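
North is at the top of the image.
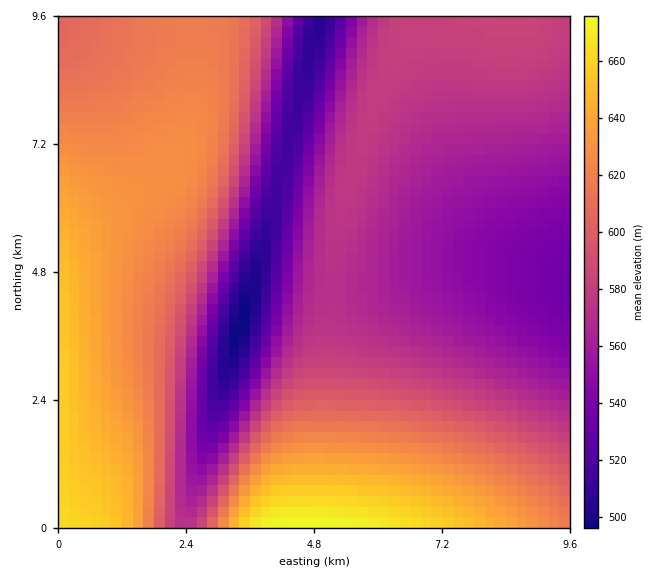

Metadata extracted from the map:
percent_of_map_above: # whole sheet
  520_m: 95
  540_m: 90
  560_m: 75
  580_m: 52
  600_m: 41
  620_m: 27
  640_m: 11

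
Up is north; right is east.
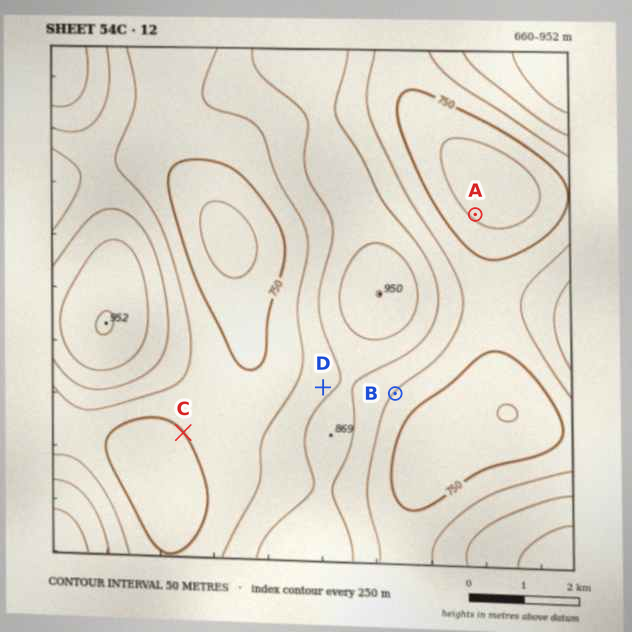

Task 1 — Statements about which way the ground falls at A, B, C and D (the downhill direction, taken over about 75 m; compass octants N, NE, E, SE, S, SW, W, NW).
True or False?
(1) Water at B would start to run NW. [False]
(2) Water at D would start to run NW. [True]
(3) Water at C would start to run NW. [False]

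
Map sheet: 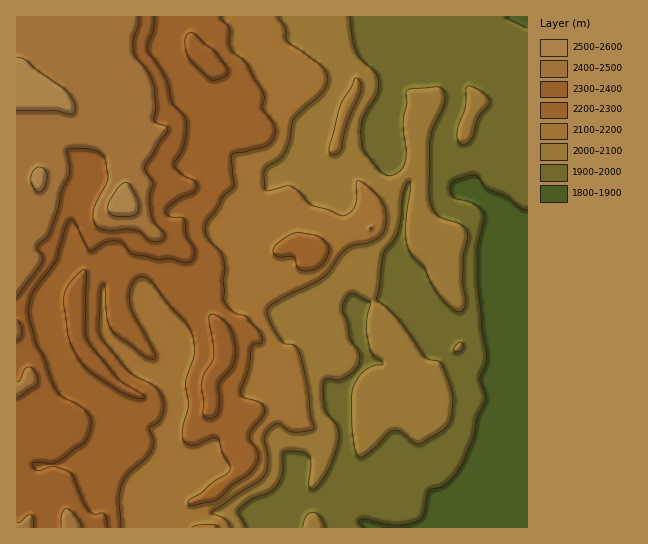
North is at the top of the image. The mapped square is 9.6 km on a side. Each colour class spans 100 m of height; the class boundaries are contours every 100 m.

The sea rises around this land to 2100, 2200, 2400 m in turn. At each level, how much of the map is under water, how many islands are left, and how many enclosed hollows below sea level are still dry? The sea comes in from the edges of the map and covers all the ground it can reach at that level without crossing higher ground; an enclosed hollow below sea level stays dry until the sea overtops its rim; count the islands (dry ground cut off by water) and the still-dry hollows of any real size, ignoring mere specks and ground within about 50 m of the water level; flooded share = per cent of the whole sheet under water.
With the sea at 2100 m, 45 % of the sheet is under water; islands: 0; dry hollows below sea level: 0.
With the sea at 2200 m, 61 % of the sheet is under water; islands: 0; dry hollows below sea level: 0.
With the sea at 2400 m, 89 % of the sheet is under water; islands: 0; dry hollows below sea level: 0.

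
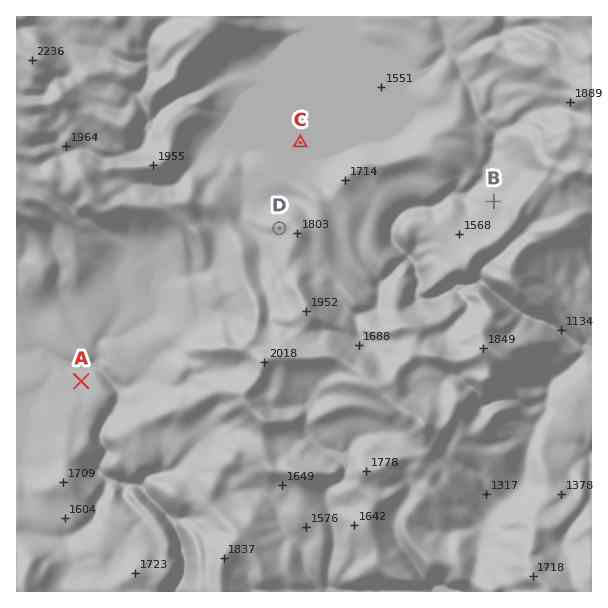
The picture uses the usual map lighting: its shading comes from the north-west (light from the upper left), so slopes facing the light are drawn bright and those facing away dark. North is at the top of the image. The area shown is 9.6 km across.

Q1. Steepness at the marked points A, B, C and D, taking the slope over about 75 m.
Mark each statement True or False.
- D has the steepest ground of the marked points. True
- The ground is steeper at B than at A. True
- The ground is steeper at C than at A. False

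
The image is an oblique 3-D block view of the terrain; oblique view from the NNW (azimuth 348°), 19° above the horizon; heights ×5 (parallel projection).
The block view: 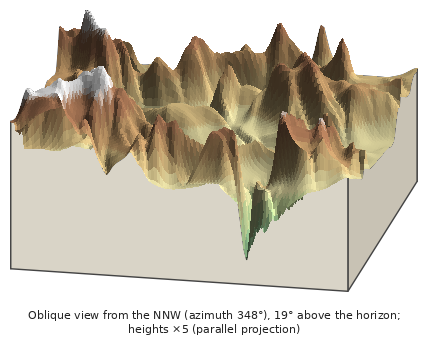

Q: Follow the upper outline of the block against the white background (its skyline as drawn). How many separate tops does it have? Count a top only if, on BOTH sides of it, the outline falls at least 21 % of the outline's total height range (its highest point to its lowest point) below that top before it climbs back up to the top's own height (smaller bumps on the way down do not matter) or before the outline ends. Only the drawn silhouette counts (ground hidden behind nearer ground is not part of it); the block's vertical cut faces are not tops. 3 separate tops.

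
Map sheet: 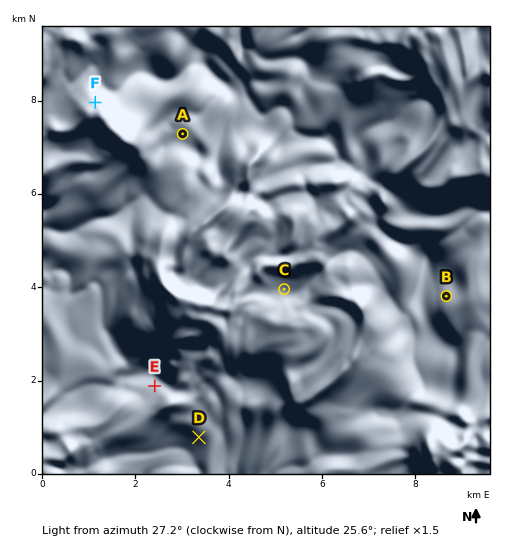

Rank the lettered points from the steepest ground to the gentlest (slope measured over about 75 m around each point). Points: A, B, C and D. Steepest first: B D C A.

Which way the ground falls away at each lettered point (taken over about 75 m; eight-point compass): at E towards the N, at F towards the N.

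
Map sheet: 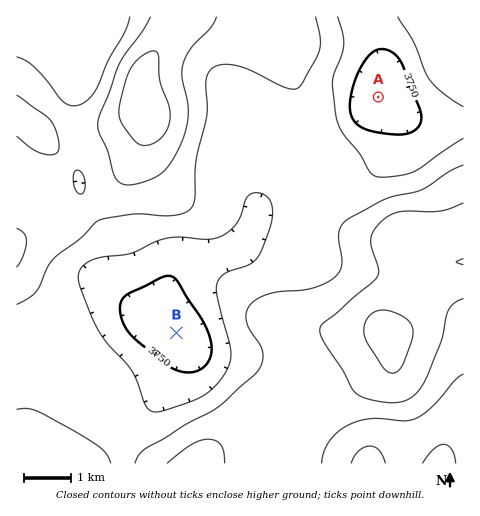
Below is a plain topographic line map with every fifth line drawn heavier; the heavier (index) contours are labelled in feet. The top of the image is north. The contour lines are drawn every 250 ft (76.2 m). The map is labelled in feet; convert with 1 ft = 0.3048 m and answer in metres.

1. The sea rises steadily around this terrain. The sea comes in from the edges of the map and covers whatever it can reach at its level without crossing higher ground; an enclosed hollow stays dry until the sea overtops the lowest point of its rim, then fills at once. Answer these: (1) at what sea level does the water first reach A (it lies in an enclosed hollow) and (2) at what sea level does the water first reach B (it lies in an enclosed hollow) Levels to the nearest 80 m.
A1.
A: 1200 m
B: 1280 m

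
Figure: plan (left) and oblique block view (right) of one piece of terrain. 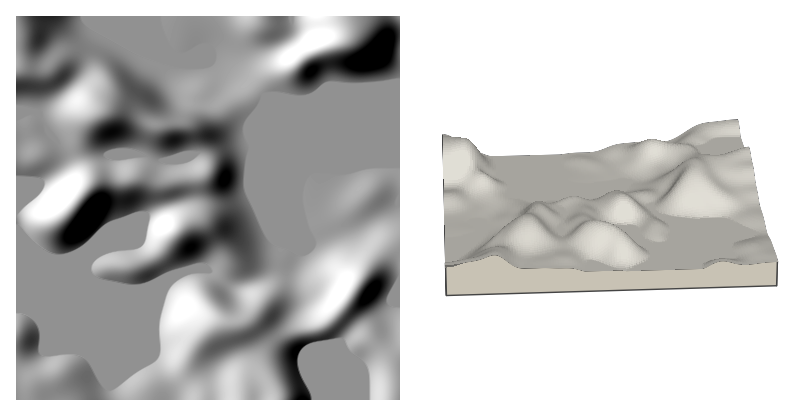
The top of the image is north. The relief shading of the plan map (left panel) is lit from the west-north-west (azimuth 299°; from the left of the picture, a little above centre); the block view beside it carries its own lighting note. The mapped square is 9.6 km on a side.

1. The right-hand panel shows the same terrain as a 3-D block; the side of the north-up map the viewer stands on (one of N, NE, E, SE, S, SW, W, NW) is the W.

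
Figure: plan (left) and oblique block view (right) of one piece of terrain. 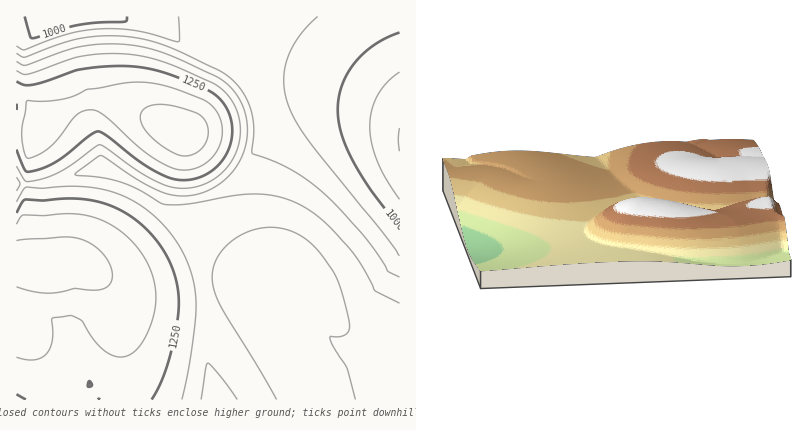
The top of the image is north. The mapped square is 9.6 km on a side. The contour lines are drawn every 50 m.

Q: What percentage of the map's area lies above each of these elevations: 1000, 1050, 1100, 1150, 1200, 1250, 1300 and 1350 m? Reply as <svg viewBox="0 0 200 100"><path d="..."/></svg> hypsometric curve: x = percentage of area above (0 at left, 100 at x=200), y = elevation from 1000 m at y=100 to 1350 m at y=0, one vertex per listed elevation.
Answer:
<svg viewBox="0 0 200 100"><path d="M187 100l-16-14-20-15-14-14-35-14-38-14-28-15-26-14"/></svg>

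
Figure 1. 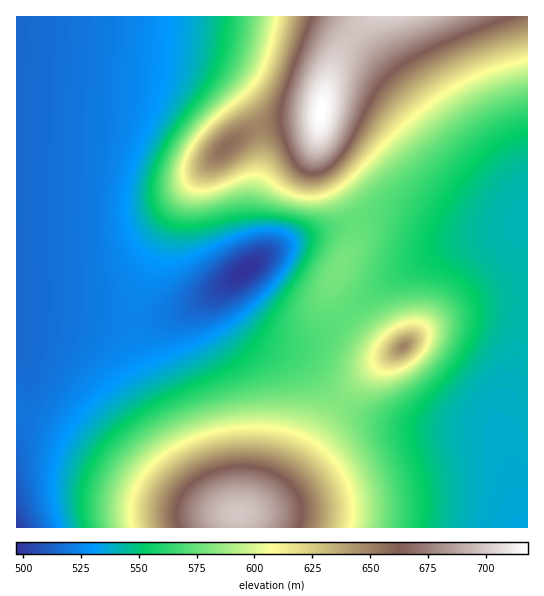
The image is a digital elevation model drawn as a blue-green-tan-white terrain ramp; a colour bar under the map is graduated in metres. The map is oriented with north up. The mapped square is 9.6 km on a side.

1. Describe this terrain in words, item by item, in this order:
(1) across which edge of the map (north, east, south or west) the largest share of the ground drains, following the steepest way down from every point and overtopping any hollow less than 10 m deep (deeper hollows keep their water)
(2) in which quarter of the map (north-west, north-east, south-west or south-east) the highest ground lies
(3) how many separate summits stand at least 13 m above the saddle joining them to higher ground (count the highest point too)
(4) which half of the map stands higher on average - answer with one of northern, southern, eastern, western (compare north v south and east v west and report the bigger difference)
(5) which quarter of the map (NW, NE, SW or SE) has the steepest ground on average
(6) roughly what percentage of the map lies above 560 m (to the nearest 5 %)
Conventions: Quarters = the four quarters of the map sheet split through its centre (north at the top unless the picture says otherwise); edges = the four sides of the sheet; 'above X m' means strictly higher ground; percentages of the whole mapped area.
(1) Most of the ground drains across the western edge.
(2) The highest point lies in the north-east quarter of the map.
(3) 3 summits rise at least 13 m above their surroundings.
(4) The eastern half stands higher on average than the western half.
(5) The north-east quarter is the steepest part of the map.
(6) About 50 % of the map lies above 560 m.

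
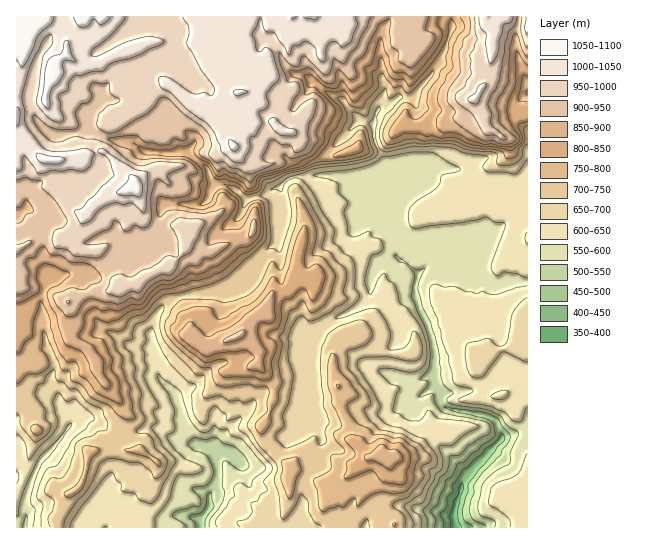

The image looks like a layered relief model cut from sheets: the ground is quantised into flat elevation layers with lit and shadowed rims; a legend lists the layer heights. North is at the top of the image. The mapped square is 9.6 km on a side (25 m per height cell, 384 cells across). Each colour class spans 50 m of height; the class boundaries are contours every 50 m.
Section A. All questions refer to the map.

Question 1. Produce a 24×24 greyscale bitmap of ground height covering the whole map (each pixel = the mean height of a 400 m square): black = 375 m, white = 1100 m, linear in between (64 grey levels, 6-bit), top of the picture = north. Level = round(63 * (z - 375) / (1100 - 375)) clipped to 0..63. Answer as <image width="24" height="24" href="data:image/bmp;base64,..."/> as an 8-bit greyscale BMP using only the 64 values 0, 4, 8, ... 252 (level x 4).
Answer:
<image width="24" height="24" href="data:image/bmp;base64,Qk12BgAAAAAAADYEAAAoAAAAGAAAABgAAAABAAgAAAAAAEACAAATCwAAEwsAAAABAAAAAAAAAAAAAAEBAQACAgIAAwMDAAQEBAAFBQUABgYGAAcHBwAICAgACQkJAAoKCgALCwsADAwMAA0NDQAODg4ADw8PABAQEAAREREAEhISABMTEwAUFBQAFRUVABYWFgAXFxcAGBgYABkZGQAaGhoAGxsbABwcHAAdHR0AHh4eAB8fHwAgICAAISEhACIiIgAjIyMAJCQkACUlJQAmJiYAJycnACgoKAApKSkAKioqACsrKwAsLCwALS0tAC4uLgAvLy8AMDAwADExMQAyMjIAMzMzADQ0NAA1NTUANjY2ADc3NwA4ODgAOTk5ADo6OgA7OzsAPDw8AD09PQA+Pj4APz8/AEBAQABBQUEAQkJCAENDQwBEREQARUVFAEZGRgBHR0cASEhIAElJSQBKSkoAS0tLAExMTABNTU0ATk5OAE9PTwBQUFAAUVFRAFJSUgBTU1MAVFRUAFVVVQBWVlYAV1dXAFhYWABZWVkAWlpaAFtbWwBcXFwAXV1dAF5eXgBfX18AYGBgAGFhYQBiYmIAY2NjAGRkZABlZWUAZmZmAGdnZwBoaGgAaWlpAGpqagBra2sAbGxsAG1tbQBubm4Ab29vAHBwcABxcXEAcnJyAHNzcwB0dHQAdXV1AHZ2dgB3d3cAeHh4AHl5eQB6enoAe3t7AHx8fAB9fX0Afn5+AH9/fwCAgIAAgYGBAIKCggCDg4MAhISEAIWFhQCGhoYAh4eHAIiIiACJiYkAioqKAIuLiwCMjIwAjY2NAI6OjgCPj48AkJCQAJGRkQCSkpIAk5OTAJSUlACVlZUAlpaWAJeXlwCYmJgAmZmZAJqamgCbm5sAnJycAJ2dnQCenp4An5+fAKCgoAChoaEAoqKiAKOjowCkpKQApaWlAKampgCnp6cAqKioAKmpqQCqqqoAq6urAKysrACtra0Arq6uAK+vrwCwsLAAsbGxALKysgCzs7MAtLS0ALW1tQC2trYAt7e3ALi4uAC5ubkAurq6ALu7uwC8vLwAvb29AL6+vgC/v78AwMDAAMHBwQDCwsIAw8PDAMTExADFxcUAxsbGAMfHxwDIyMgAycnJAMrKygDLy8sAzMzMAM3NzQDOzs4Az8/PANDQ0ADR0dEA0tLSANPT0wDU1NQA1dXVANbW1gDX19cA2NjYANnZ2QDa2toA29vbANzc3ADd3d0A3t7eAN/f3wDg4OAA4eHhAOLi4gDj4+MA5OTkAOXl5QDm5uYA5+fnAOjo6ADp6ekA6urqAOvr6wDs7OwA7e3tAO7u7gDv7+8A8PDwAPHx8QDy8vIA8/PzAPT09AD19fUA9vb2APf39wD4+PgA+fn5APr6+gD7+/sA/Pz8AP39/QD+/v4A////AEhsbFRUWFA8LEhcZHBsfIB0fGAwDCxEUFBwfGRcYGBIPDhUYHh0iISEgGxAFDBUWFRkdHhgaHBUTDxEVICAhJSUnIxYKBxAUGBUaIB4fHhUQDhAYHh8eIygqIxkQCgkRHRsVGx4eGRISEhcfHBsdIyEdGBYVEgsQHxsWGSAgGBMYGBofHRodIRwVEhIPDxEVHhocIycfFhQaHyAhHxoeIhoUEg4RFRcWIyAjKSUdFhkfJCcoHxofHhYUFQ8UGRcXJCIpKSIbFyEqKyspIBkdHhsYGBEWGBgZJiQrJiMeGyYpJyspIhsaHBwYFhEVFhYZKSgwLC0qISEjIiMpJiIgGhcWERMUFBUXLigrLTIzLikkIB4iJickHBQUERMTExMTListMDEwMTIuKiIeISUhGhQREREREhQVMTEzMjExLzIyLSskHCUcFRQSExMTExMWLjA0NjMzMDEwLScmGiIZFBMSFBQUFBQVLzE0Njg6MS0oKCMfGh0WExIRExQVFRUWMzU1Njc5NDErJy0qIBoVExISEhMUFhcXODk4NjUuLCsrNDgzMC0jIhwWFBQWGh8fNzIyMTEuLy4uODg1NTMpIBwiJCUoLjEoNjc0MTM0MTE3ODk3NDMtIRwdIycuMy8oNTo1MjIzNDY2ODo4NS8pJyQeISYvNTEnODs5NzU0NTU2ODg4My4yLykmKyQrMzQpPDc6NzY3NjU3ODg2NTU2NC0rMCwpMjYtPTo5Ojg2NjY3ODg2OTk5ODEuMCwnMjgzA=="/>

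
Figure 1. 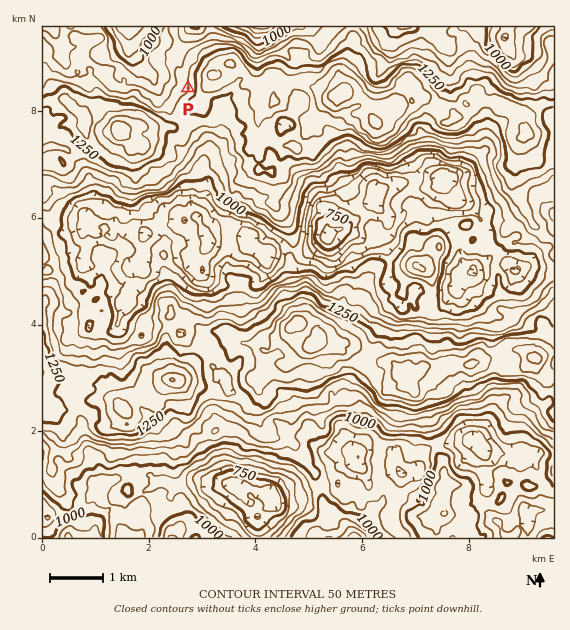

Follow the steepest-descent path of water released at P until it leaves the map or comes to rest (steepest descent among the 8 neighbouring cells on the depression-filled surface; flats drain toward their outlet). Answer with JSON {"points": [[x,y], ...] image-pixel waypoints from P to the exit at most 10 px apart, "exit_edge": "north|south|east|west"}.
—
{"points": [[188, 88], [177, 84], [167, 79], [156, 76], [147, 68], [136, 57], [129, 47], [129, 36], [129, 27]], "exit_edge": "north"}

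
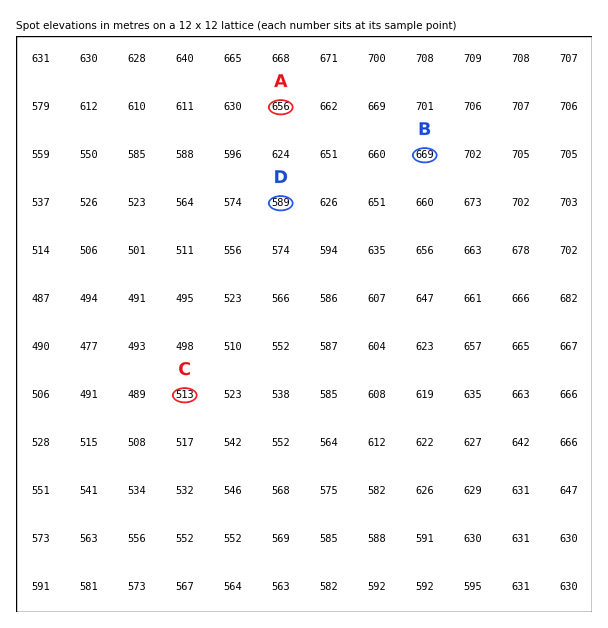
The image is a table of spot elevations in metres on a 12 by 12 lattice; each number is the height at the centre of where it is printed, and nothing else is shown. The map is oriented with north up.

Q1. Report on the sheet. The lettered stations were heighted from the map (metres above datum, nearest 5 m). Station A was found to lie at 655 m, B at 670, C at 515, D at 590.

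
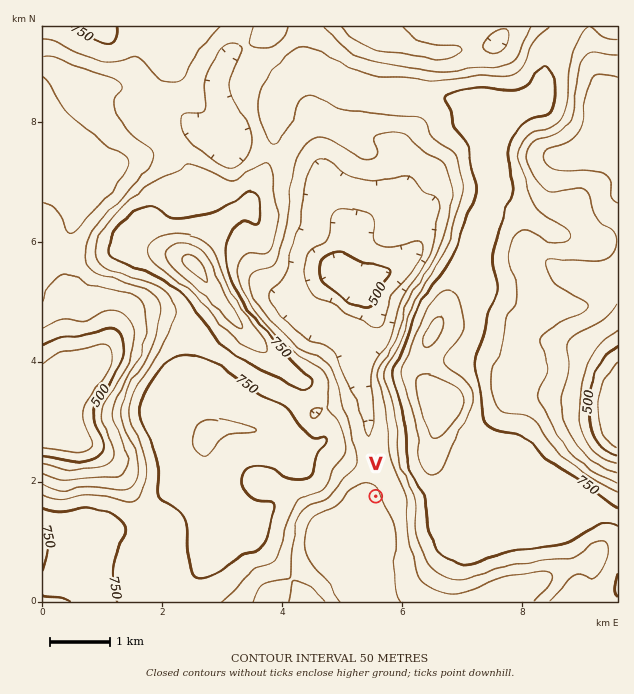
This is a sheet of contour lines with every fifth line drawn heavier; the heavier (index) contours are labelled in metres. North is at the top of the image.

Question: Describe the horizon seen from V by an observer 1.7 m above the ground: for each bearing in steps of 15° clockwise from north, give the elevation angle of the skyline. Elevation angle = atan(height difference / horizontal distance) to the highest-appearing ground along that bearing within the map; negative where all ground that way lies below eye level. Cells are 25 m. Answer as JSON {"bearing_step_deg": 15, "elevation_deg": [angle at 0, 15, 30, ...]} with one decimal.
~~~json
{"bearing_step_deg": 15, "elevation_deg": [1.2, 6.3, 9.3, 11.6, 12.7, 12.1, 11.0, 10.0, 8.8, 6.1, 2.4, 0.4, -0.4, -0.3, 2.1, 1.5, 3.4, 4.8, 5.3, 7.7, 7.5, 7.4, 5.8, 1.6]}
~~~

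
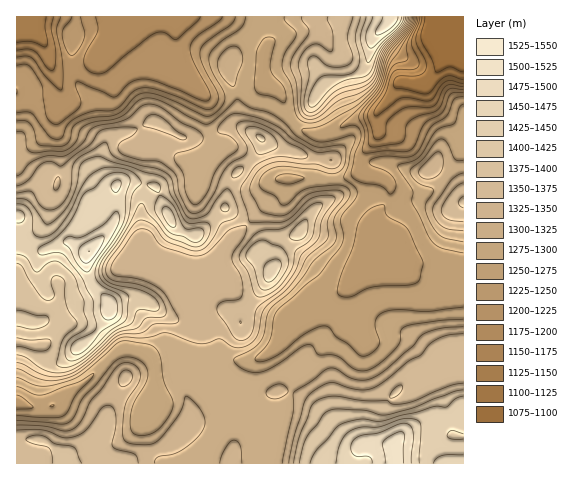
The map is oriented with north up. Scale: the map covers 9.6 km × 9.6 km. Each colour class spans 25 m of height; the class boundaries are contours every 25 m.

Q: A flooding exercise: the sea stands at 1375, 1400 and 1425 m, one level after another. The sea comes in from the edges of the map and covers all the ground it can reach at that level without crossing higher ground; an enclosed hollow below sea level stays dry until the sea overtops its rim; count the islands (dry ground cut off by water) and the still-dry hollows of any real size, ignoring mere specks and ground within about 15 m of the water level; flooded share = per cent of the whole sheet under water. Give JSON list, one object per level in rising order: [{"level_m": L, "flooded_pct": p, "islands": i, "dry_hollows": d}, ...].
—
[{"level_m": 1375, "flooded_pct": 78, "islands": 2, "dry_hollows": 0}, {"level_m": 1400, "flooded_pct": 85, "islands": 1, "dry_hollows": 0}, {"level_m": 1425, "flooded_pct": 90, "islands": 1, "dry_hollows": 0}]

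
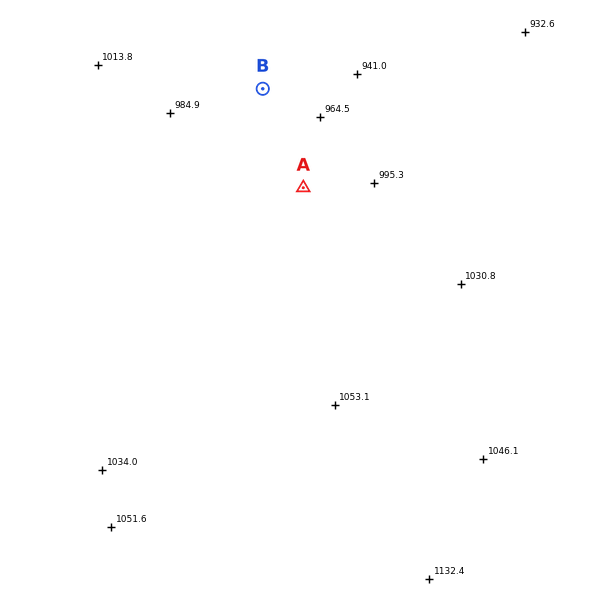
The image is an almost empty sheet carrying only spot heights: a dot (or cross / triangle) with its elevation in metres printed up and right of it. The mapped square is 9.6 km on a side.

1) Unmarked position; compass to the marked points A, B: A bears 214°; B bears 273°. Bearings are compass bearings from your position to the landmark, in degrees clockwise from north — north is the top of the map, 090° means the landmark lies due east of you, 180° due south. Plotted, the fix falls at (366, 94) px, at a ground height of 950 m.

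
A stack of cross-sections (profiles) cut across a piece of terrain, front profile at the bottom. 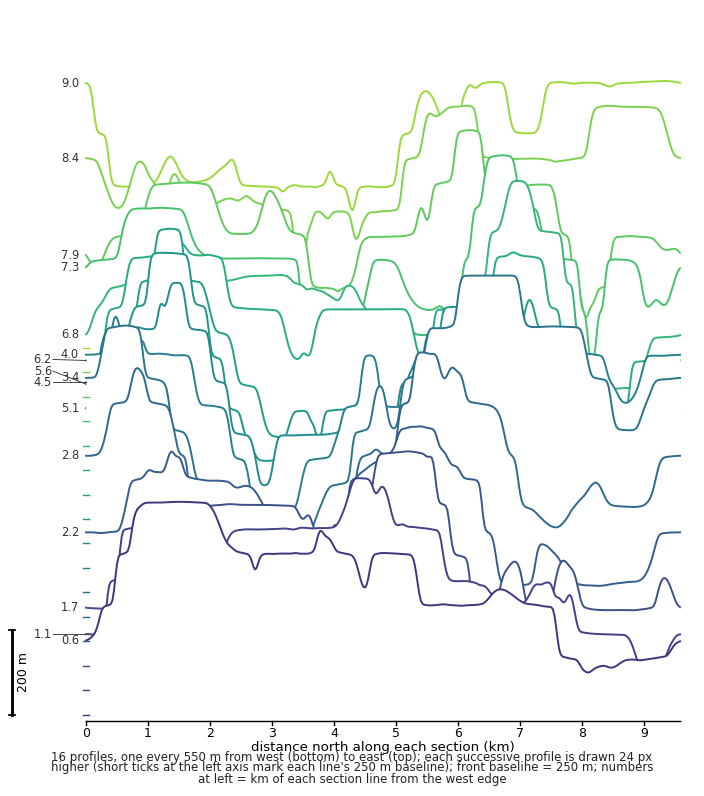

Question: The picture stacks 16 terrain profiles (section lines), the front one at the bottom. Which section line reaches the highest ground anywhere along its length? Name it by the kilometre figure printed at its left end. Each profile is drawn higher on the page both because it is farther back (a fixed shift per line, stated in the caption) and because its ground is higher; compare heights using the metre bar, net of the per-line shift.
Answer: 3.4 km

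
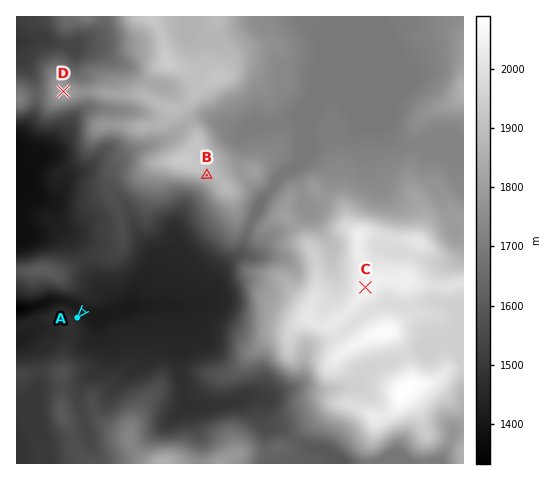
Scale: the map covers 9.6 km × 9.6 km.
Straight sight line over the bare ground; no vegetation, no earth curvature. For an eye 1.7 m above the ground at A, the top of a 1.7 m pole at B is visible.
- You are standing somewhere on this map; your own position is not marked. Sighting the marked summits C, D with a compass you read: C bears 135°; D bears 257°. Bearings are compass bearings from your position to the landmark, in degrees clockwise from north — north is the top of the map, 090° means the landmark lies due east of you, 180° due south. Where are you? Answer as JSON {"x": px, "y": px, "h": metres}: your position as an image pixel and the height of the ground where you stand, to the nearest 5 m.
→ {"x": 150, "y": 71, "h": 1860}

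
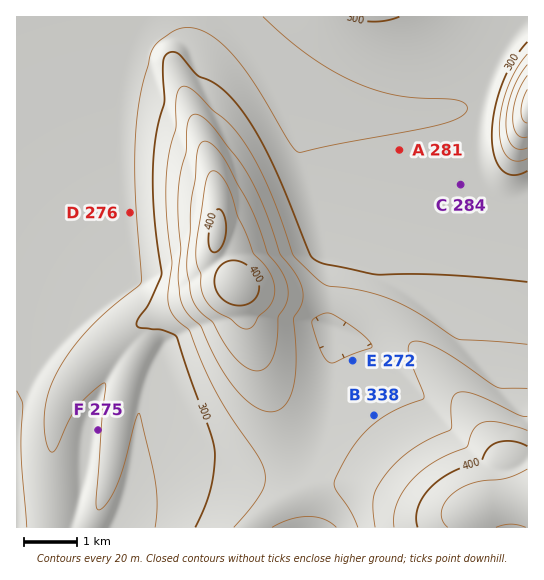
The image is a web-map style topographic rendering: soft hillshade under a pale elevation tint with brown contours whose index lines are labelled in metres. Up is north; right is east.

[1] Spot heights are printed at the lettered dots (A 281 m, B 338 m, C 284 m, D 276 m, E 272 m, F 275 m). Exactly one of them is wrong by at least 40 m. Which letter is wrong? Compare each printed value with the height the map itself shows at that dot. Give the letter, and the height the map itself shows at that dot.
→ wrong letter E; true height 322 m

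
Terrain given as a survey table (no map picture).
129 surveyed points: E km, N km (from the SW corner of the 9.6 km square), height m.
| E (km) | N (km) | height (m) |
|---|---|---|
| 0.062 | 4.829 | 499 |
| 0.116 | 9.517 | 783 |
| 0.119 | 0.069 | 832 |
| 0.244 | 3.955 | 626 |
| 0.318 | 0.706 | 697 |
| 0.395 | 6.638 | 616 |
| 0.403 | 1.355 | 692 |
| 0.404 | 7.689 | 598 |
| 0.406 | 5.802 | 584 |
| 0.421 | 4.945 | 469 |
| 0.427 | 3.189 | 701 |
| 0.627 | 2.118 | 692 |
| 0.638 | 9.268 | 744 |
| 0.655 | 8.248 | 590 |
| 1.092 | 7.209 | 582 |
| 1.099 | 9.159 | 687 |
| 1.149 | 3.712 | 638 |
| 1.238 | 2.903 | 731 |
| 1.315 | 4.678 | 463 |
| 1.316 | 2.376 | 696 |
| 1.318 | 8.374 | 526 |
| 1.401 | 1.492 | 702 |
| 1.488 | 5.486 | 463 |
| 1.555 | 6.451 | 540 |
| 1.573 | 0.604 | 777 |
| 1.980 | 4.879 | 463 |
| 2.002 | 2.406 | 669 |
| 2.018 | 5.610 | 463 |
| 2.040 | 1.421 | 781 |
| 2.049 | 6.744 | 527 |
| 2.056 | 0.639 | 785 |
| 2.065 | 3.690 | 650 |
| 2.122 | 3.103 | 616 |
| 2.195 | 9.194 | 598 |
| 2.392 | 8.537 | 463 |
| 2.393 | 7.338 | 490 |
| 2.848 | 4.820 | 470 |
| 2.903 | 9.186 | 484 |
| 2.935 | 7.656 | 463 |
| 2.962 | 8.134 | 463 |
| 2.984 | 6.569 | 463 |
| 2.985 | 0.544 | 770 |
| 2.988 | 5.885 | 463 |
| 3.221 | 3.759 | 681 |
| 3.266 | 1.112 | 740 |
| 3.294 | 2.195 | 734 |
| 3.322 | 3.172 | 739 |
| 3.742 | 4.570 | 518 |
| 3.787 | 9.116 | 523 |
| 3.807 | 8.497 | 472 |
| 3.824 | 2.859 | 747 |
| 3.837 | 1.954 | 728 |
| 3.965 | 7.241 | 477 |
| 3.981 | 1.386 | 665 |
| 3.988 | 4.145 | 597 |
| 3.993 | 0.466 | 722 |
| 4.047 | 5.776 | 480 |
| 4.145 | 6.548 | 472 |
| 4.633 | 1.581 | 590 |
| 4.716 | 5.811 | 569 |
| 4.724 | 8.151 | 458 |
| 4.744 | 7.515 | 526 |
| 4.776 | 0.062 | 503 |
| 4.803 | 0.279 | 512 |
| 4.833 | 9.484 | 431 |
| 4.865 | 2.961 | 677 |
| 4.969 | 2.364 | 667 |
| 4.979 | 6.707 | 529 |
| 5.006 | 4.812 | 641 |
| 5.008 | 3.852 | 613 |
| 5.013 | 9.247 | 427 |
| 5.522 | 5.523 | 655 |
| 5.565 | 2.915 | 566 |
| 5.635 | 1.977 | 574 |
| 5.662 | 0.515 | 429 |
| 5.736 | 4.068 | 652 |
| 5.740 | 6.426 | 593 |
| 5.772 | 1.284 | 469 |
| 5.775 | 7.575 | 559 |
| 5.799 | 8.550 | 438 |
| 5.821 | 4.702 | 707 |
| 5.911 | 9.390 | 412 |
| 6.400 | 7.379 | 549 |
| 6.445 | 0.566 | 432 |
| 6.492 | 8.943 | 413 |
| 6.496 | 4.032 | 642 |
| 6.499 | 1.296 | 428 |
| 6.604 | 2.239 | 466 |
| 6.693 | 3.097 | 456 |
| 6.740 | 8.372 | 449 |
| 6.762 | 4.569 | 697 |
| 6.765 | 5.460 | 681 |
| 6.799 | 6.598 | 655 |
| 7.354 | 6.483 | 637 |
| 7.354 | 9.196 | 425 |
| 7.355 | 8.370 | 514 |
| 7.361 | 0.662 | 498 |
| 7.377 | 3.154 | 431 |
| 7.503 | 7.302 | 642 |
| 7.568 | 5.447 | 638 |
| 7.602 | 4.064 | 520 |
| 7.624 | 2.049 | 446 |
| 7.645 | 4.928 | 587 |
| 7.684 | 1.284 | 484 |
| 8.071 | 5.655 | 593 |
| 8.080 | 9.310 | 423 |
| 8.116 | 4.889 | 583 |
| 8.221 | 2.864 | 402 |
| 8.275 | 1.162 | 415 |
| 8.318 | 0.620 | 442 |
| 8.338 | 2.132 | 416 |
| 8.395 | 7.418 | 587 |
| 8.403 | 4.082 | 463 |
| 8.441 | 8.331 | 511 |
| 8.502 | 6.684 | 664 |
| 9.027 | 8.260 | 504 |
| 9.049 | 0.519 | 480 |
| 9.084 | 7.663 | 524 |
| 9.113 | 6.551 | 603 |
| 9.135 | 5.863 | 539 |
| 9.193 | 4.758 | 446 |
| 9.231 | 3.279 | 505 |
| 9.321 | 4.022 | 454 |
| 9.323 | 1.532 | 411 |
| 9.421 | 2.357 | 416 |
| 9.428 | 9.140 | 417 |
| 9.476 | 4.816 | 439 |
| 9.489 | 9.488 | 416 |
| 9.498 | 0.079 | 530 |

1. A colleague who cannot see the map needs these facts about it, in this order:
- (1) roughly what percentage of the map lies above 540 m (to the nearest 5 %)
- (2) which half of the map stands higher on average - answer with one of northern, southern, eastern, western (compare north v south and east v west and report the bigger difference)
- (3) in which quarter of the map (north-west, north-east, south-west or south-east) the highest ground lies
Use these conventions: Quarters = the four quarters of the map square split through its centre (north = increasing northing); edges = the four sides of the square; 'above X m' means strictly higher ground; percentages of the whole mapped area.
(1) About 50 % of the map lies above 540 m.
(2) Taken as a whole, the western half is higher than the eastern.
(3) The highest ground is in the south-west quarter.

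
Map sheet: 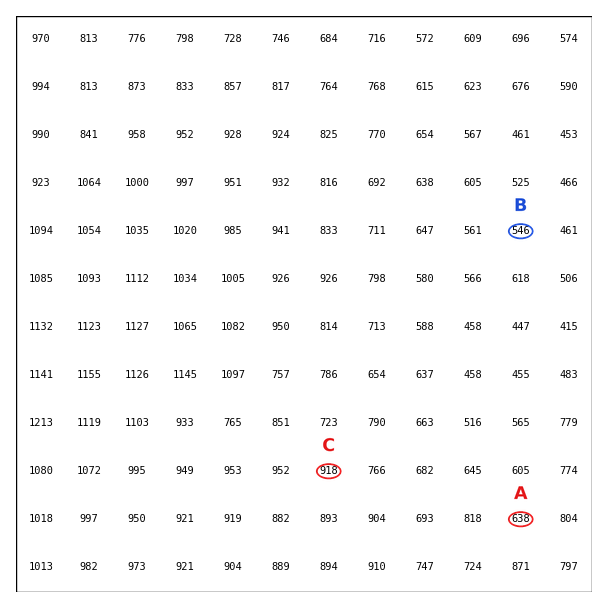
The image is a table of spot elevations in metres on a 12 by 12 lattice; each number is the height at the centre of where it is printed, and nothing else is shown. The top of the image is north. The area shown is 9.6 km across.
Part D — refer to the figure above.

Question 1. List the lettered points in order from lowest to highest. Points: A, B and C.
B A C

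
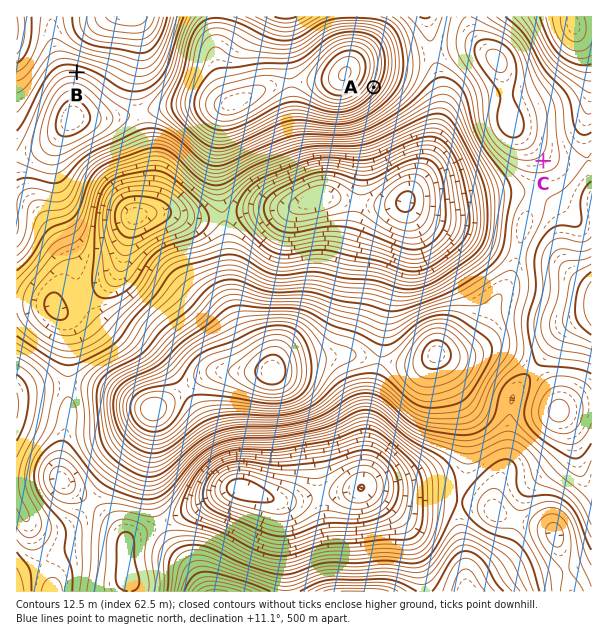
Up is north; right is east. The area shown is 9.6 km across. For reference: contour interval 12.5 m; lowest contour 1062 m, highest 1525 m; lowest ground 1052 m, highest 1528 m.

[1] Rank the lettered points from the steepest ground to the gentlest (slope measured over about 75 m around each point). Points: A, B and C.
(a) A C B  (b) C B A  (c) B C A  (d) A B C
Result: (d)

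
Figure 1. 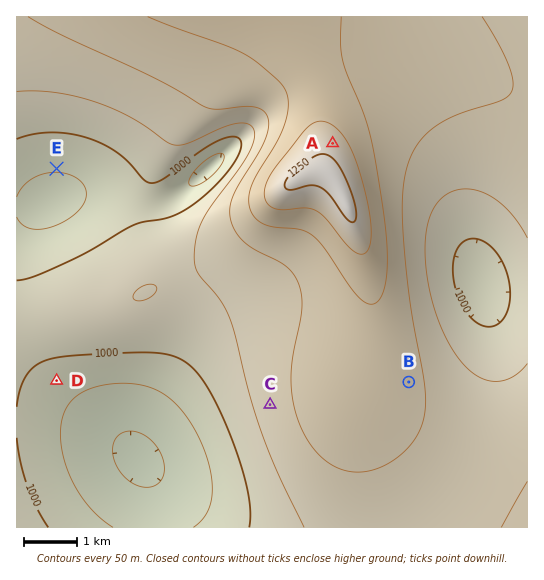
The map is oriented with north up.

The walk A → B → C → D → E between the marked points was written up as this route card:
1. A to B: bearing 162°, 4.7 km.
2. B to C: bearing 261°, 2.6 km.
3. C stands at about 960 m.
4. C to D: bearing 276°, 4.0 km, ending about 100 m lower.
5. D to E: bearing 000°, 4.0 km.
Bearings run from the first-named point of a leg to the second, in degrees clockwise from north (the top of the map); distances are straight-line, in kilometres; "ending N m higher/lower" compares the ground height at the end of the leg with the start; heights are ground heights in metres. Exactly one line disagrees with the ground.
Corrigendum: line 3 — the height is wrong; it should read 1070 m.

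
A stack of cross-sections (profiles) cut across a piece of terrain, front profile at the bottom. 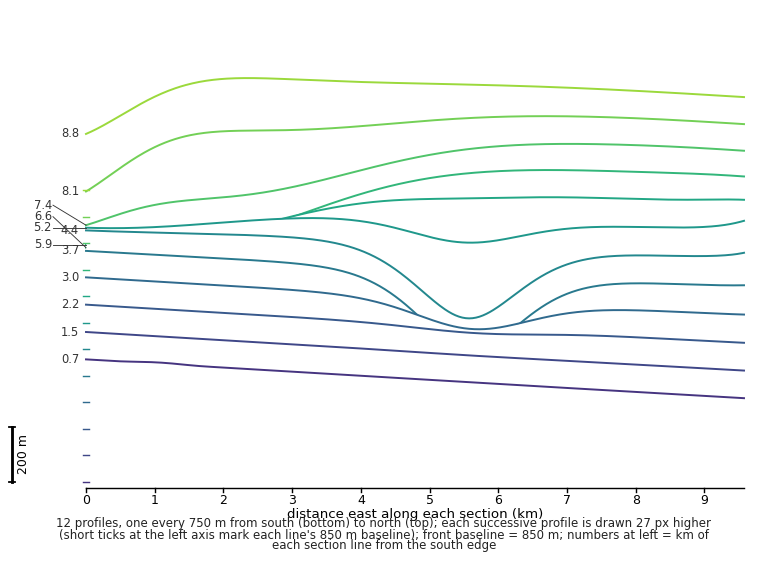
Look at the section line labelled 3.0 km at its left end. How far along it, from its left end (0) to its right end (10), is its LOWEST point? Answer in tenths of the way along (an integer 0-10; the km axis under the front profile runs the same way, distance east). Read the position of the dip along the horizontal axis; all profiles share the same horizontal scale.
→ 6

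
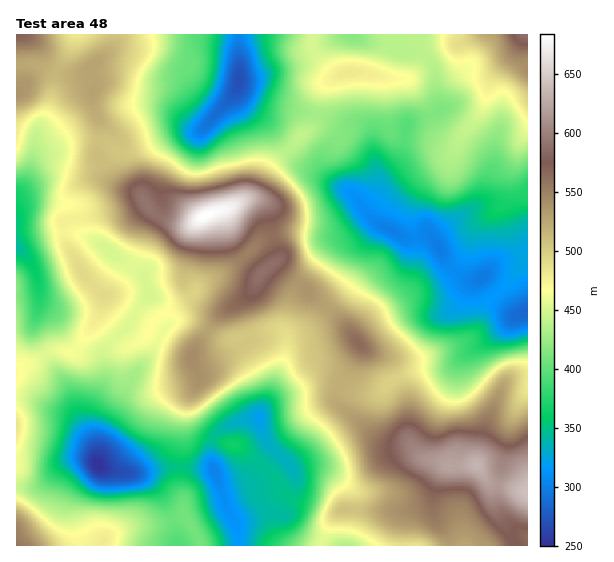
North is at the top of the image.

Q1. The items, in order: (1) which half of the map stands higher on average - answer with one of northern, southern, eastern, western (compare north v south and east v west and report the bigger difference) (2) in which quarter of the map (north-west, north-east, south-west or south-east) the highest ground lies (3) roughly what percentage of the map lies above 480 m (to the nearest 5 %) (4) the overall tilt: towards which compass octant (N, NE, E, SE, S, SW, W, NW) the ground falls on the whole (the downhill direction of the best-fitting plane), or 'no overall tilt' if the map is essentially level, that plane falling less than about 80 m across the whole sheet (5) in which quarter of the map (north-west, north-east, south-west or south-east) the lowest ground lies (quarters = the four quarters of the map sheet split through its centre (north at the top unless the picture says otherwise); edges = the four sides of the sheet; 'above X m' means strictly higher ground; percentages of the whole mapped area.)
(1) On average the southern half of the map is the higher ground.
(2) The highest point lies in the north-west quarter of the map.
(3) About 35 % of the map lies above 480 m.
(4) On the whole the map has no overall tilt.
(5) Look to the south-west quarter for the lowest ground.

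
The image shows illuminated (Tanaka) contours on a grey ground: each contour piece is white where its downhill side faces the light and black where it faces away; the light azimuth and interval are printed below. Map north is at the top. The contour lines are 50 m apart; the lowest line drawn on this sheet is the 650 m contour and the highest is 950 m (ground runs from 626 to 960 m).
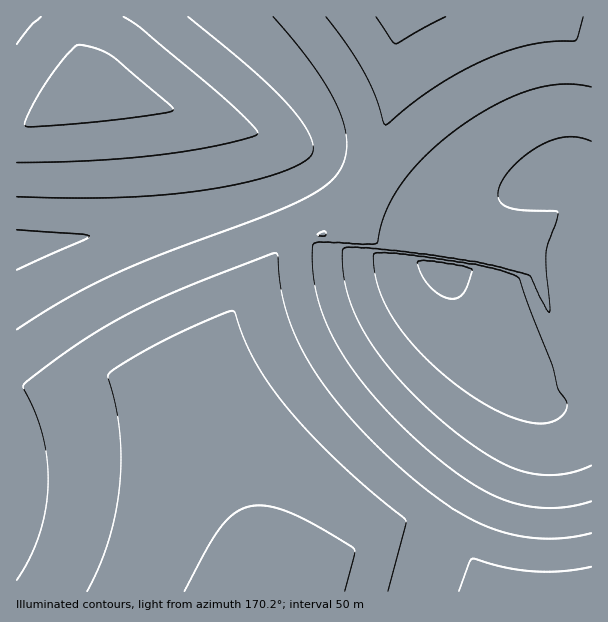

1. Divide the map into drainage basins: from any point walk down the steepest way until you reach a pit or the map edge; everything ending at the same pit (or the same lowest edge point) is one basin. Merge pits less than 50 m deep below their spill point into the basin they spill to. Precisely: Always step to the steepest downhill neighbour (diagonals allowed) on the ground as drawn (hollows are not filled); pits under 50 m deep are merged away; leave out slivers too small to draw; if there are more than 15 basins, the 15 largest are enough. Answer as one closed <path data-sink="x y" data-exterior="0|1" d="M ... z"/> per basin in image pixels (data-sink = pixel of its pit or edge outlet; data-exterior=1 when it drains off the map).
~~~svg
<path data-sink="306 591" data-exterior="1" d="M327 162l-12 13-15 9-25 10-44 14-111 24-104 14 1 346 408 0 23-74 51-81 12-26 3-13-2-15-8-18-8-9 26 28 17 13 12 6 12 0 15-7 14-4 0-180-6-23-8-11-8-3-21 3-24 9-54 30-13 5-15 0-38-16z"/><path data-sink="90 86" data-exterior="0" d="M233 16l-217 1 1 229 103-14 111-24 44-14 25-10 15-9 11-11 5-12 0-11-5-15-12-22-31-39z"/><path data-sink="393 17" data-exterior="1" d="M591 16l-357 1 49 48 31 39 12 22 5 15-2 22 88 49 26 10 15 0 16-6 51-29 24-9 15-3 11 1 8 7 9 27z"/><path data-sink="488 591" data-exterior="1" d="M504 364l0 2 7 12 3 11-3 22-12 26-51 81-22 73 165 1 1-199-5-1-24 11-12 0-18-11z"/>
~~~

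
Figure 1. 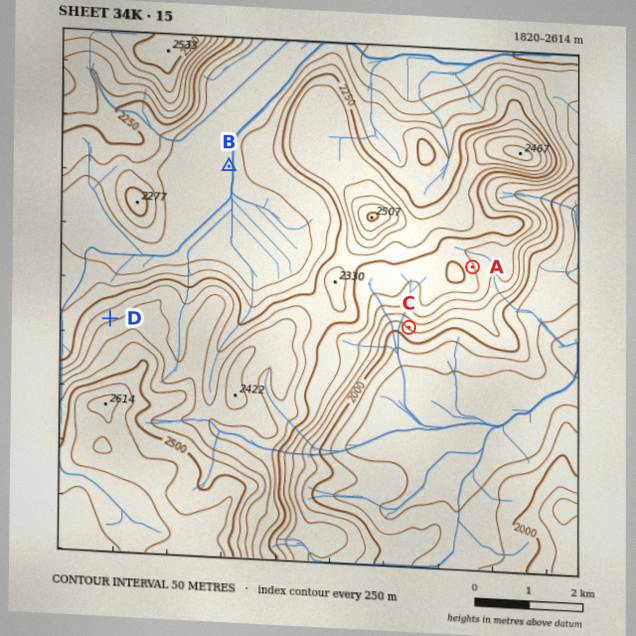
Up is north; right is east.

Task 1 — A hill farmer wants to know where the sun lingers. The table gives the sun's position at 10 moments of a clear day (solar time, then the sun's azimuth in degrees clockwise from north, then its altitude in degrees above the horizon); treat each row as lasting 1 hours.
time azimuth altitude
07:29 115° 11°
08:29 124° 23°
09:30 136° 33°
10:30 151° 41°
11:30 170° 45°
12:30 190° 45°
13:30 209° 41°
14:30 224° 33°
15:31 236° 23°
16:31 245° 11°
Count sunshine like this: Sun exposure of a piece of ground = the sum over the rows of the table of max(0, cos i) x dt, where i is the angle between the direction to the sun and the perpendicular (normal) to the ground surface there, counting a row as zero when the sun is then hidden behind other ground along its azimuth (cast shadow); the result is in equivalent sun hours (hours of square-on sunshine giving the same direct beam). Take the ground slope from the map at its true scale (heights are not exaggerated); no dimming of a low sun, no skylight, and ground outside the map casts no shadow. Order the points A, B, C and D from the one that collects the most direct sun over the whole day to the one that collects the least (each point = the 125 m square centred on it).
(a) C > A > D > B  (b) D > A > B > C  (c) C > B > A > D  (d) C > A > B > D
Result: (c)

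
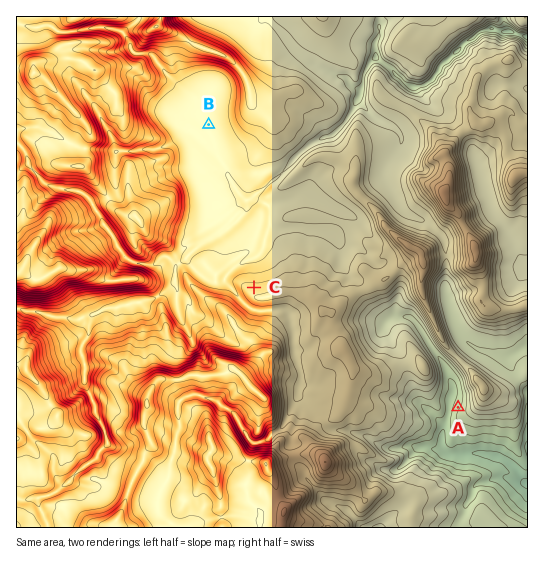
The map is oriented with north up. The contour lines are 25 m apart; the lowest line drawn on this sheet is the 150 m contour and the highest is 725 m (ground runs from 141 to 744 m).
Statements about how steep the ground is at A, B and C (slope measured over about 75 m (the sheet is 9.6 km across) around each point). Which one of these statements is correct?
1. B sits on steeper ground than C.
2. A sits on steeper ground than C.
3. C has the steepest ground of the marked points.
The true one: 2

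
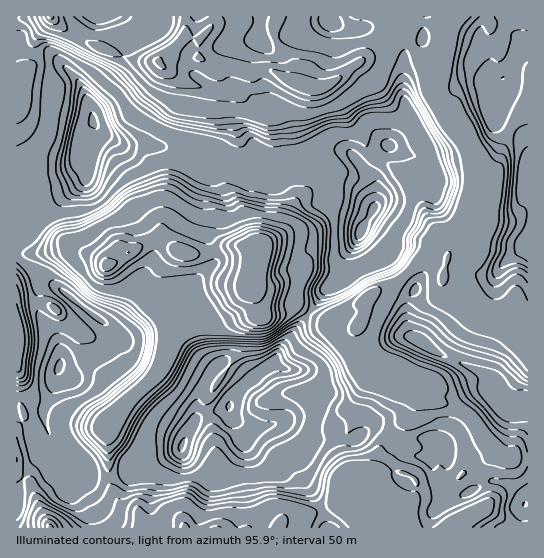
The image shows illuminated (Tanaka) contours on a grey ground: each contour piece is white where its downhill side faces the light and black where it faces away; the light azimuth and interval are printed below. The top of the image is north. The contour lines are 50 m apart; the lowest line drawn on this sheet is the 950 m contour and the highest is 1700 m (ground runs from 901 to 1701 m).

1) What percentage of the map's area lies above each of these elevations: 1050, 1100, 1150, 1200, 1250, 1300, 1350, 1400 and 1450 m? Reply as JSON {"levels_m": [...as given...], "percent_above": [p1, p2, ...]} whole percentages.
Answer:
{"levels_m": [1050, 1100, 1150, 1200, 1250, 1300, 1350, 1400, 1450], "percent_above": [97, 93, 88, 65, 56, 49, 41, 32, 14]}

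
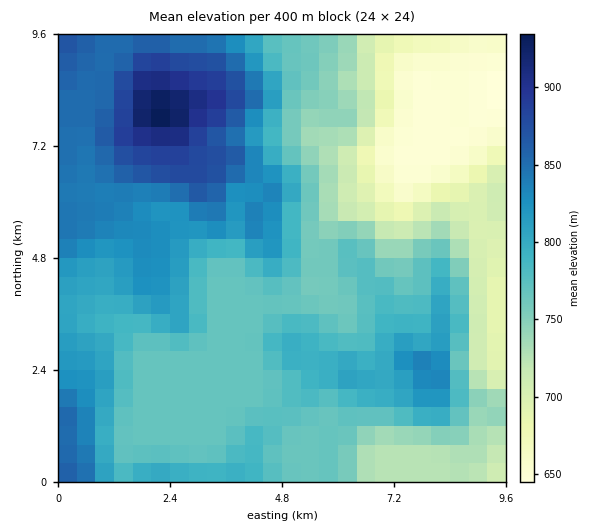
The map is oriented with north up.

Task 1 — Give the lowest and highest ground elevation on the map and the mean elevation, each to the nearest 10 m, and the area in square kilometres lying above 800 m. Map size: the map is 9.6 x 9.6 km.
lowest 640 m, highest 940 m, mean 780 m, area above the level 32.7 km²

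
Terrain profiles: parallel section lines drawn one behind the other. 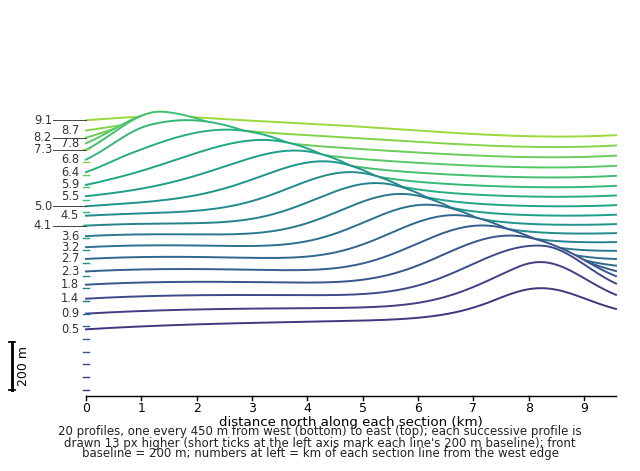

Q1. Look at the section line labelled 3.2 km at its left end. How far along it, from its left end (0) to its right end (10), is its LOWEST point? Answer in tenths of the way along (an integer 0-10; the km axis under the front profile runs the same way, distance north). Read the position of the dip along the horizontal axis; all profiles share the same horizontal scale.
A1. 10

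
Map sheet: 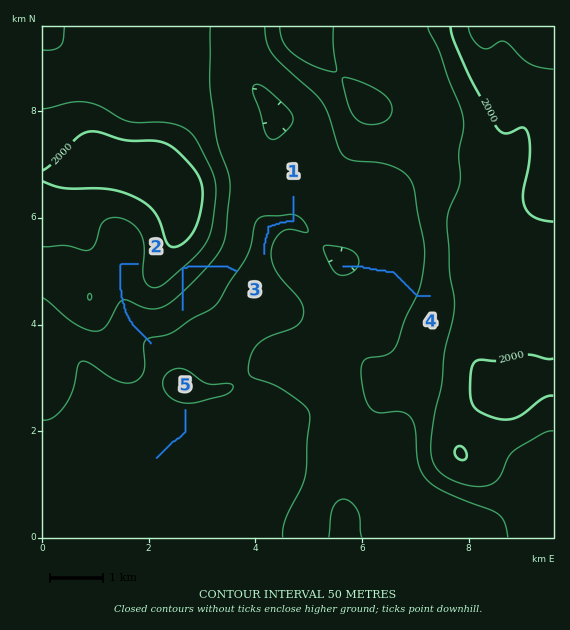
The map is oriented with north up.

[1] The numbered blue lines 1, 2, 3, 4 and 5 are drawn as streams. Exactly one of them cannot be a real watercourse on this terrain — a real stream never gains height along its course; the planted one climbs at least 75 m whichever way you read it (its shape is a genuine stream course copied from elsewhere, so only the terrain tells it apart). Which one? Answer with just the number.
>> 3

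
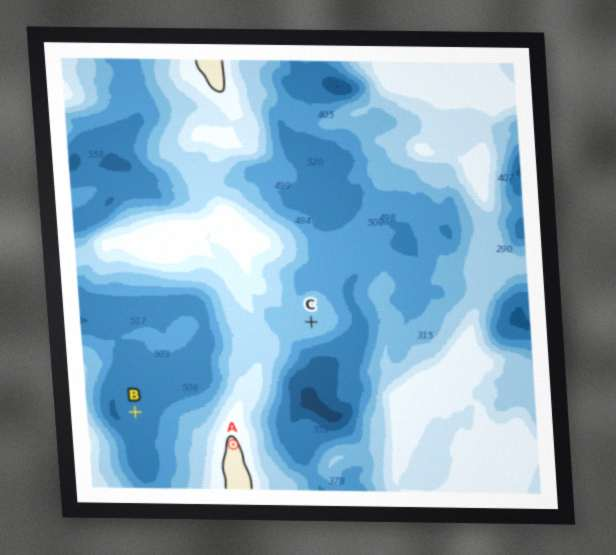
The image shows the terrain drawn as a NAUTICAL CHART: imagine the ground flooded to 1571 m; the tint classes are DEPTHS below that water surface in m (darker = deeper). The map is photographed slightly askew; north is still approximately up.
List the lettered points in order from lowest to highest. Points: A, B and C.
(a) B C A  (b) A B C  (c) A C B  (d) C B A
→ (a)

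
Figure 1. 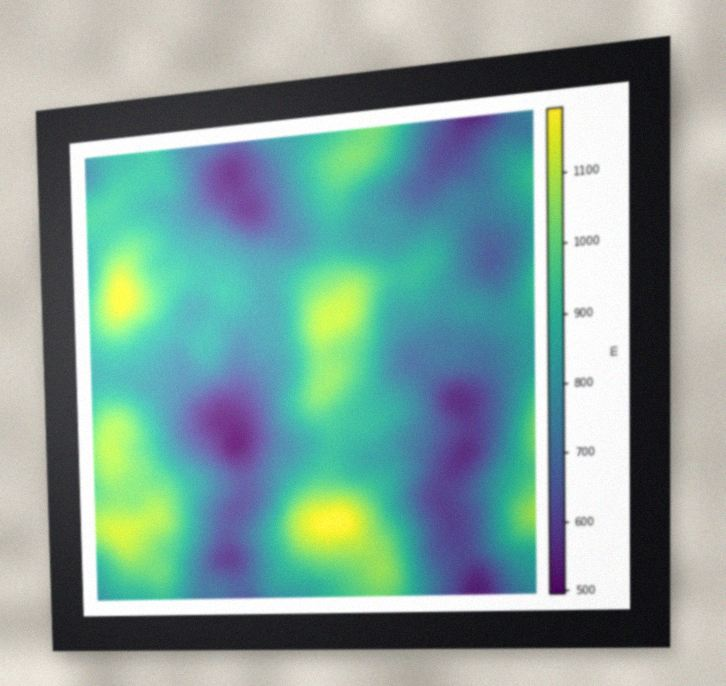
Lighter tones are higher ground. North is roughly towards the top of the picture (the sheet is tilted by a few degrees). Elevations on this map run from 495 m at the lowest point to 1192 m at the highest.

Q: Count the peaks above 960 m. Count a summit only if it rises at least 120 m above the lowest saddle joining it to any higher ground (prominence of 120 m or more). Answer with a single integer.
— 5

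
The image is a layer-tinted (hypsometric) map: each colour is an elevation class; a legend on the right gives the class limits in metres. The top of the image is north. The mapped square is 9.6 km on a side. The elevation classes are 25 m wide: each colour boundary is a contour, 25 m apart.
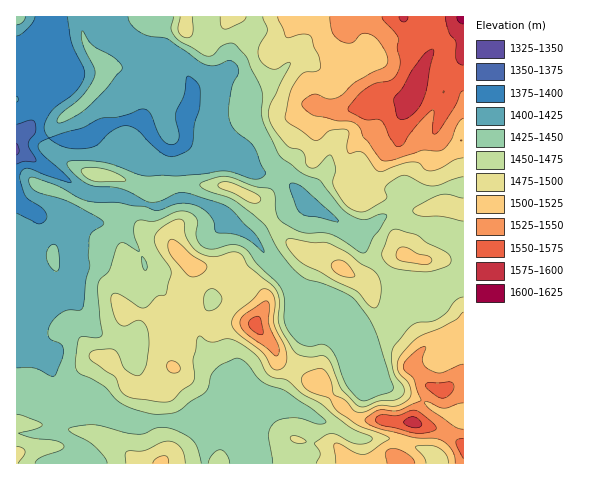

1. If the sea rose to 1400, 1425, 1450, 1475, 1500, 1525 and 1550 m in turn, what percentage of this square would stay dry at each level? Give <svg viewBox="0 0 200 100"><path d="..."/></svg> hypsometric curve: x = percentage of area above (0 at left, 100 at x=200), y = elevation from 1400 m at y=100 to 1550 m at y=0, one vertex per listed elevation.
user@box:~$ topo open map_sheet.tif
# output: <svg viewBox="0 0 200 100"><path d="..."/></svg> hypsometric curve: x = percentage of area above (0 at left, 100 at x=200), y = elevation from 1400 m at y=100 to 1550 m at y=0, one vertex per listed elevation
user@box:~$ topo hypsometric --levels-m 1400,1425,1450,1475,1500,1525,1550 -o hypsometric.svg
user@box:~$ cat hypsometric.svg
<svg viewBox="0 0 200 100"><path d="M189 100l-33-17-46-16-39-17-33-17-17-16-11-17"/></svg>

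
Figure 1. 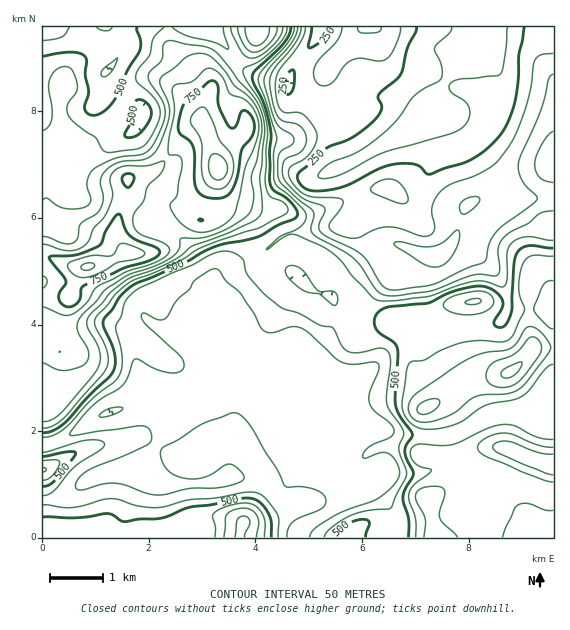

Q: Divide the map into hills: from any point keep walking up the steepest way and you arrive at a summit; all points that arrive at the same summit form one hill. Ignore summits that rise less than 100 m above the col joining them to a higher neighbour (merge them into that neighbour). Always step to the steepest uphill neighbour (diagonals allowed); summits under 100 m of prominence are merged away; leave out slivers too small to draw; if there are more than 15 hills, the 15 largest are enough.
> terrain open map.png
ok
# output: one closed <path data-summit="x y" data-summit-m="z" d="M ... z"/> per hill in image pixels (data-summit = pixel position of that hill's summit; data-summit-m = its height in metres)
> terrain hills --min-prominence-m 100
<path data-summit="219 168" data-summit-m="882" d="M553 26l-232 0-4 11-23 31-6 14-24-4-19-8-37-44-165 0-1 197 13 2 6-20 8-12 0-16 14-7 22-23 24-13 7-7 3 9 35 29-7 18-9 8-3 5-2 11 0 14 23 14 13 12 22 34 2 8 1-9 5-7 45-22 23-17 52-8 14-7 4 2 2 10 12 20 22 20 27 6 19-2 14-8 18-15 12-25 29-26 7 1 22 24 6 3 7-1z"/><path data-summit="511 372" data-summit-m="710" d="M516 201l-8 2-25 24-9 21-7 9-18 13-16 7-13 0-27-6-26-26-12-26-16 7-52 8-23 17-31 14-16 10-3 5 0 9 3 8 1 22 12 28 41 17 0 36 23 41 10 13 7 4 6 0 24-20 22-11 14 0 28 8 38 2 22-7 26-15 9-2 23-2 25 3 6-2 0-183-7 0-10-6z"/><path data-summit="244 523" data-summit-m="662" d="M233 347l-6 4-16 34-8 9-18 5-6 5-16 31-24 36-19-1-20 4-12 5-25 18-20 4-1 36 254 1 2-6 7-7 23-12 17-18 3 0-9-7-19-26-18-10-12-17-19-35 0-36z"/><path data-summit="553 464" data-summit-m="690" d="M523 411l-28 3-30 16-22 7-38-2-28-8-14 0-14 6-29 24-7 2 10 6 22 29 12-1 16-9 20 28 1 16-2 10 161 0 1-125-19 1z"/><path data-summit="88 267" data-summit-m="859" d="M135 129l-6 5-18 9-22 22-20 12 0 16-11 19-3 12 2 3-15-3 1 109 9-3 23 0 24-7 12 0 16 7 5 0 14-10-1-9 6-11 5-5 17-6 10 2 14 22 15 5 9 7-10-44-14-24-16-18-28-18 0-14 2-11 3-5 9-8 7-18-25-19z"/><path data-summit="43 469" data-summit-m="603" d="M161 395l-13 0-21 12-20 6-14 6-30 20-20 6-1 55 21-3 25-18 12-5 20-4 19 1 24-36 19-34z"/><path data-summit="257 32" data-summit-m="739" d="M320 26l-111 1 36 43 19 8 24 4 6-14 23-31z"/>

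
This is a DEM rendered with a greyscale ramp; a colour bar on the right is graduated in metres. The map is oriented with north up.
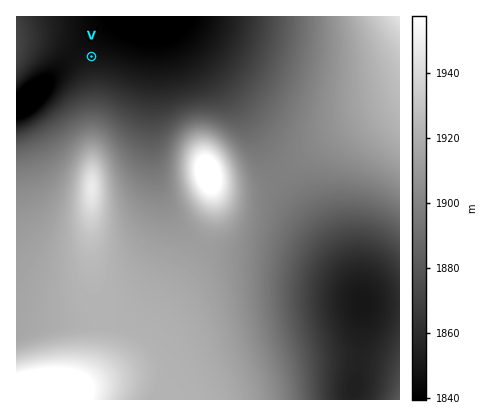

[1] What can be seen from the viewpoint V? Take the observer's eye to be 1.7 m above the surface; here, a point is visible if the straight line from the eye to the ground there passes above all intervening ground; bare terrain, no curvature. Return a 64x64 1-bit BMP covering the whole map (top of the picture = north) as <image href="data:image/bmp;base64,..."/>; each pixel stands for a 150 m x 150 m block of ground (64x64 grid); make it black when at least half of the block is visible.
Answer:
<image width="64" height="64" href="data:image/bmp;base64,Qk0+AgAAAAAAAD4AAAAoAAAAQAAAAEAAAAABAAEAAAAAAAACAAATCwAAEwsAAAIAAAAAAAAA////AAAAAAAAAAAAAAAAAAAAAAAAAAAAAAAAAAAAAAAAAAAAAAAAAAAAAAAAAAAAAAAAAAAAAAAAAAAAAAAAAAAAAAAAAAAAAAAAAAAAAAAAAAAAAAAAAAAAAAAAAAAAAAAAAAAAAAAAAAAAAAAAAAAAAAAAAAAAAAAAAAAAAAAAAAAAAAAAAAAAAAAAAAAAAAAAAAAAAAAAAAAAAAAAAAAAAAAAAAAAAAAAAAAAAAAAAAAAAAAAAAAAAAAAAAAAAAAAAAAAAAAAAAAAAAAAAAAAAAAAAAAAAAAAAAAAAAAAAAAAAAAAAAAAAAAAAAAAAAAAAAAAAAAAAAAAAAAAAAAAAAAAAAAAAAAAAAAAAAAAAAAAAAAAAAAAADgAAAAAAAAAPAAAAAAAAAB+AAAAAAAAAH4AAAAAAAwA/gAAAACAHAD/AAAAAMAeAP8AAAAA8D4B/wAAAAD4PgH/AAAAAPw+Af8AMAAA/38D/4D+AAD//wP/gf/AAB//A/+H//gAD/8H/9///wAD/wf/////wAH/j//////gAP+P//////gA/5///////IB/3//////8wD////////7wP/////////w//////////////////////////////////////////////////////////////////////////////////////////////w=="/>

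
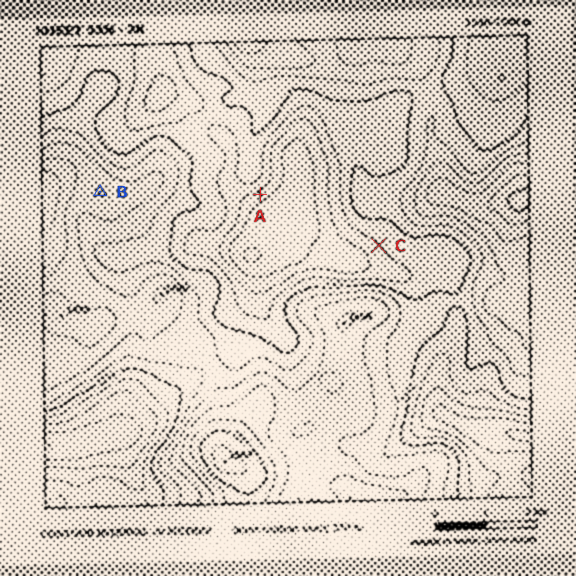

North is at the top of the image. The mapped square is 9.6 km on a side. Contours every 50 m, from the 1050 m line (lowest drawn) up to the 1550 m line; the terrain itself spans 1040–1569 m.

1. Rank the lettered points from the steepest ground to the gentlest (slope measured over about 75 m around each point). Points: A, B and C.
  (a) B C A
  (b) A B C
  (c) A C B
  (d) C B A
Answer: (c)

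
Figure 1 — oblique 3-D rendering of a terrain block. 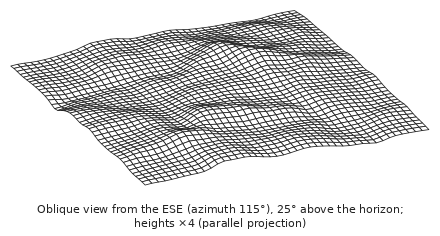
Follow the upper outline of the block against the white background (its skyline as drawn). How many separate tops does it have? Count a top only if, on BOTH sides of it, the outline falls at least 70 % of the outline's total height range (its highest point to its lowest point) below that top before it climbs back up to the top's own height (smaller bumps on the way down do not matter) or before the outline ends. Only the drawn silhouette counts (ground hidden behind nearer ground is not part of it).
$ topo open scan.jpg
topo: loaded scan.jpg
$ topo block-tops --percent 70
0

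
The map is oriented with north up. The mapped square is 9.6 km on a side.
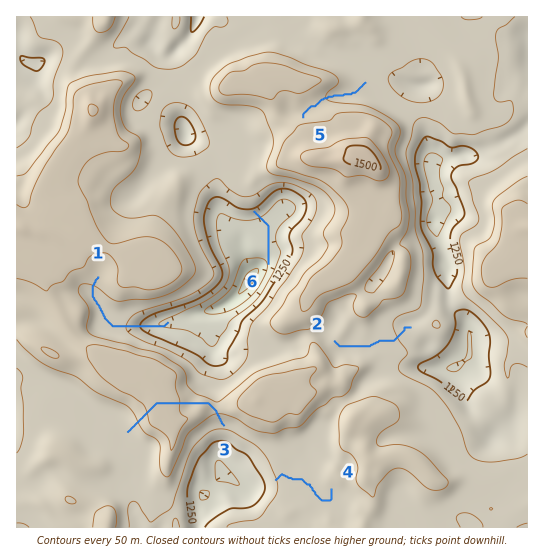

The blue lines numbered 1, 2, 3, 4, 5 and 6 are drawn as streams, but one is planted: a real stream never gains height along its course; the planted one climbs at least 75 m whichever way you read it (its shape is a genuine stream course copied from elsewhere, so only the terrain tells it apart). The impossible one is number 3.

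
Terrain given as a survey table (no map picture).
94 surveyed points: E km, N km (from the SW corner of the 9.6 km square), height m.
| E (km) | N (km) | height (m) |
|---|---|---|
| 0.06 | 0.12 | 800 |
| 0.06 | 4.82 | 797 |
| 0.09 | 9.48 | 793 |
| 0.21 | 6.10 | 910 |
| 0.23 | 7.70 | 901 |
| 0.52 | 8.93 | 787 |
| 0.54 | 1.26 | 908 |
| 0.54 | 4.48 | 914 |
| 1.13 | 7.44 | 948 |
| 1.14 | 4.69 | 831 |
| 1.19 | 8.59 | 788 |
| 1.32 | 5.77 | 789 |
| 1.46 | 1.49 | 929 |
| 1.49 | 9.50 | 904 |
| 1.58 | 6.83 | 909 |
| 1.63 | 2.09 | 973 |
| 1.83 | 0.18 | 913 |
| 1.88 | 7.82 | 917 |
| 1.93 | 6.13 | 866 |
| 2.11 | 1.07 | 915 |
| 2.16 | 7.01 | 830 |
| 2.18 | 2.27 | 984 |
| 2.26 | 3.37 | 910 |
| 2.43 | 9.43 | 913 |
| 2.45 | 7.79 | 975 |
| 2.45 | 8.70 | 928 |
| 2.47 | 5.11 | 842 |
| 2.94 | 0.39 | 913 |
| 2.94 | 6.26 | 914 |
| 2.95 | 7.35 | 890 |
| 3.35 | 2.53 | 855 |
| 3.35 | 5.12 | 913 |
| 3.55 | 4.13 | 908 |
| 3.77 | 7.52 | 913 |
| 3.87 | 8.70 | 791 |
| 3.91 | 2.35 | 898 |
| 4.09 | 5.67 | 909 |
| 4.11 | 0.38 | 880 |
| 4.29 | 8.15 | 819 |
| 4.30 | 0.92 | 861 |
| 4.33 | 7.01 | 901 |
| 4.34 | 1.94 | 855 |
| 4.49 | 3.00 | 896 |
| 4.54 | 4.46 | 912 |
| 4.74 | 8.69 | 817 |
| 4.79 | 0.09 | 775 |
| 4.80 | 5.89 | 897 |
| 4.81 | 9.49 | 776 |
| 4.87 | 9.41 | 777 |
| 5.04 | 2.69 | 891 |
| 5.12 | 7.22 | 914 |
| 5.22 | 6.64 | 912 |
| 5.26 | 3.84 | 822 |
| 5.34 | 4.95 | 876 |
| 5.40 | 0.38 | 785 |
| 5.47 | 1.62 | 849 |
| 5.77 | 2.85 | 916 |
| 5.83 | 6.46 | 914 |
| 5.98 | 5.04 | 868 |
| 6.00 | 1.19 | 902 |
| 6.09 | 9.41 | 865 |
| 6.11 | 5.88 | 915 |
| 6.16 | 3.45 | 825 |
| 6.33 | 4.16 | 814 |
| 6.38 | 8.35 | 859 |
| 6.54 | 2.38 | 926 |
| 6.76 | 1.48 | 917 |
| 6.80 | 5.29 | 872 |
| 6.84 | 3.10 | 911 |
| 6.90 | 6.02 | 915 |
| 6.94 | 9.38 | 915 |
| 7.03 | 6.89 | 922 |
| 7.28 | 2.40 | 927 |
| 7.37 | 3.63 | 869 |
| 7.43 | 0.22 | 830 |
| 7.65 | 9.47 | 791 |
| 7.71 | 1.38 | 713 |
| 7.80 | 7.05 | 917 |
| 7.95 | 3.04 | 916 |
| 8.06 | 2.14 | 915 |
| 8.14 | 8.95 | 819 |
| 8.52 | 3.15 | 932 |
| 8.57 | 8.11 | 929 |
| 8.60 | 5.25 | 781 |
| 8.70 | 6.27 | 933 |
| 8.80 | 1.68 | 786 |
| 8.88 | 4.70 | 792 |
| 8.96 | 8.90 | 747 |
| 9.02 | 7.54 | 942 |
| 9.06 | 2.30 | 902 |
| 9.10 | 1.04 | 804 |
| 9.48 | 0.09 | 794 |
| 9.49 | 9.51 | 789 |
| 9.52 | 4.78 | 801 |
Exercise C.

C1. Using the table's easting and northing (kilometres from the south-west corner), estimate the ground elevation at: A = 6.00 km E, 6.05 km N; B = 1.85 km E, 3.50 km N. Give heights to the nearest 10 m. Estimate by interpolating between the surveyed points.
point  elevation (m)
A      920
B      930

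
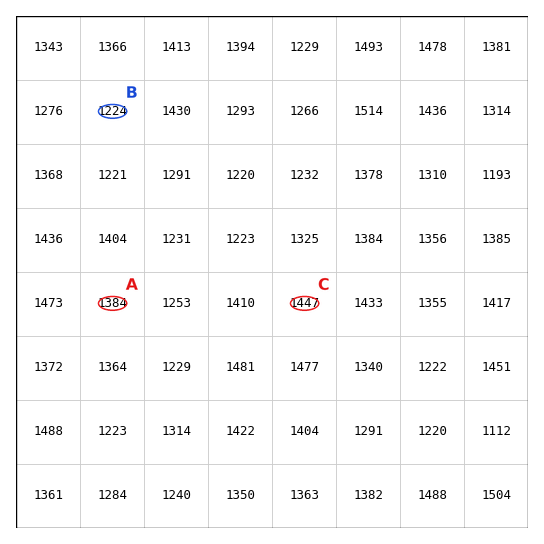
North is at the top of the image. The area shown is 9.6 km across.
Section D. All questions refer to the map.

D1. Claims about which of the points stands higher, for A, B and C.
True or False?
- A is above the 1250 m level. True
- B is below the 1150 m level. False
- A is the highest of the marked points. False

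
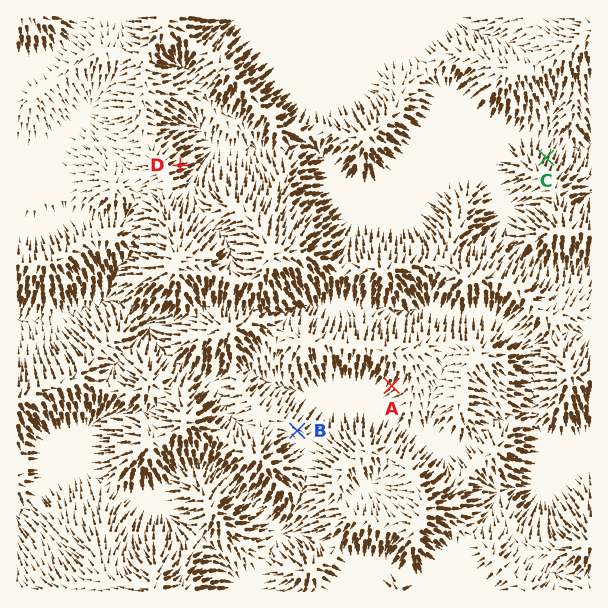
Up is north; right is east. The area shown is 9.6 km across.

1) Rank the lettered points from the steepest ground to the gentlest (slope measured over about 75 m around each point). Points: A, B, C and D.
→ C D A B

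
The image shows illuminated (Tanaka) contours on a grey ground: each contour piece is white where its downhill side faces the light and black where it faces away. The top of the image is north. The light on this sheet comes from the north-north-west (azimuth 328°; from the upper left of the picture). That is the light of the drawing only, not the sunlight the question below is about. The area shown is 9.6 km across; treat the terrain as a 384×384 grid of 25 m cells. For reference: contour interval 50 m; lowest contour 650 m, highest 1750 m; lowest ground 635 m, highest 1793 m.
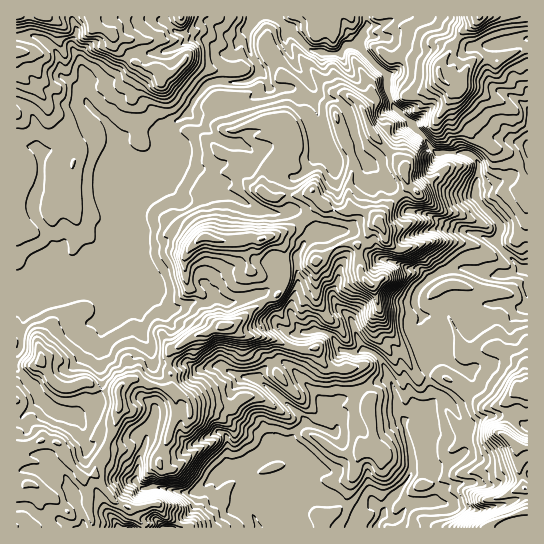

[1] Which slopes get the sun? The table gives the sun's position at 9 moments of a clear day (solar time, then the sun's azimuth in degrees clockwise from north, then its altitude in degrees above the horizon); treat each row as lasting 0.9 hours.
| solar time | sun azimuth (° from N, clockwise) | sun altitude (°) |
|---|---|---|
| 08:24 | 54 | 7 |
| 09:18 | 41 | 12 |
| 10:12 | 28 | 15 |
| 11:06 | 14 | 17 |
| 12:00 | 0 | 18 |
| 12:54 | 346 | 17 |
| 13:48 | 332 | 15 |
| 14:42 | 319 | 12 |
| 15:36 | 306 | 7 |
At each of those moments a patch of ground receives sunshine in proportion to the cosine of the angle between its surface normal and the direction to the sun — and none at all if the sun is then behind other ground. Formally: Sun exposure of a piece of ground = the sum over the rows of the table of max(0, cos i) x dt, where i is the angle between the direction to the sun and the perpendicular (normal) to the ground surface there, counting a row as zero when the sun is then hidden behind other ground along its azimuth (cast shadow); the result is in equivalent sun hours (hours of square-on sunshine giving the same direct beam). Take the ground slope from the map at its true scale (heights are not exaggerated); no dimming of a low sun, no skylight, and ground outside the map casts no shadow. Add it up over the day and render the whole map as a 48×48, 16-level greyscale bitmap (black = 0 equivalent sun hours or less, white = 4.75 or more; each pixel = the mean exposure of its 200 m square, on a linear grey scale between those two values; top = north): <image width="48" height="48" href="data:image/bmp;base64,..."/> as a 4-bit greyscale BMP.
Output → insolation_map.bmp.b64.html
<image width="48" height="48" href="data:image/bmp;base64,Qk32BAAAAAAAAHYAAAAoAAAAMAAAADAAAAABAAQAAAAAAIAEAAATCwAAEwsAABAAAAAAAAAAAAAAABEREQAiIiIAMzMzAERERABVVVUAZmZmAHd3dwCIiIgAmZmZAKqqqgC7u7sAzMzMAN3d3QDu7u4A////AIiGMSYgARAWqYh3QzRFQzVSeHRpzu+kRZZDNjUAEQFVmoZmNFVWiFREIlmZmaav1yQyhmQY/+ypdlRURmZmdlIQEyI0MzVRSkJrY0N7oyIRI0VDRmVVQhAAADERNJ3eg6uVQkJ2IQAAEiNDIzRERUIAASh1IAI0elZVJsdDETNTIhE0QzNDMjUhIiRVeYZTQ2ZjSZpUEVd5QQASNFUyEBMRNWRUNnZDRFIBeWl2Ulc0VRAAARIgFXZ3mXRVYzQiNsyt2YVjMzZBEjARAAASiVV3qmRmVUYk76nuuHhjESVhEQAxAAAUMzVVeUZlRUf/6GmYZVZzEhJjRTMRAAIAQzVGdiRDVSFHUkZSACRmhxA0dmUxAlECECNWUyEjQjd0AJUhAAFWUQAmymMkZQBRAAFHYhAQAViqQmIkuVm7QnqrhCABEAQgAAAVMBEQFYZ5q1EZrf2+/LlzAAAAACEAABEBABVVmWZ4zZlVWLmqrIYwAAAAAAAAFYl0ARdWYiM1aYiryoiKy4cwAAAAAAAiEhAAA1ZFRGQ1mmndqHeJqWbqIAAAEkd4gQAAEnU0NXeJqI3Zd4eJh4vN+0EmqUEAAAAABWMzJWZ5mozJdVVnh4qqzO/VMQEAARAAJjMyNVVom3ebqGVWd3ZFfP//YAAAAgACZkISRVaId2ZniYdmZmZSATIlhiARIAABUyESRDIhJmZmZmZmZVVUMQEQAoIREBADESEjM1irqEZmZmZmZVREEAAiJEQBEBSOliETabqZqkVmVXZmZUNDAAADVDUiEQaVcgAAIzIhMURFVERWZVRWAAAAAAQ5swRAAAAAESJGACIjVUVmZWWKYAEQAAM5u1UwFalCI0dzIkRTNEZWZmdr687t3IQjVXhgNTabl0EDYnhTM1VWZVaZ3/////1hEABVeoMhEBRRM3ZVNVZmZnid7v3KdDVjATJctBEBRpgQI2VmVWdmZ4mYirqEEBABW7ve1gAomYEAJFVmZmZmZniHZmVDSbqmrKqpmCW4VAAjNVVmZWZlZlZnh2VYypnPyZh3YzvDIgADVWZnZVVVVVVmd3Z4mGRLx4hmRGWaUhAAFndndlRVREV2ZkRniWVmdVdTR7hUdRAAJ3ZVZ2VFRFVVVWiGRnZVZDRBTv4wAAAlhzMzRmVERVVDNoICM2VmREVDvdYAABNlIhMiRmVDMzIkZkiEMzWGVFVLpTAhASIyAUMzVlQyEQATM2msy6qnZXRZlgBFARIhFFIlUyEREAACI0Z6ze2oamKnIQAFEBEBVQBDEREREAASJGd3fMuZhErpY2MRIRJEIRM0MQAAACIhIliatiN4bO+pN6hRV2UAETNCAAAAABVRERIhRXmlu+qMFIZ2iFIBEREgAAAAFZ22JXiZQ3pq77bDAUeaipIRAUQgAAABNVadl2WINpmYEixieYiMdWVGQVEAAAASIjNHtzZnZ6hxAREryHdoswAAJAAAAUFomqtjVGRWqXQkREAURGjNphAAAAADckd5Z4cyRTM0b5EVZkMxJ5mYmEIQAA=="/>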